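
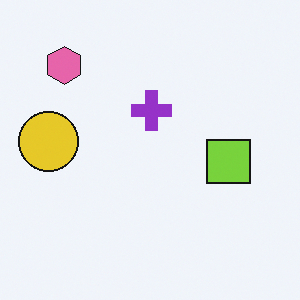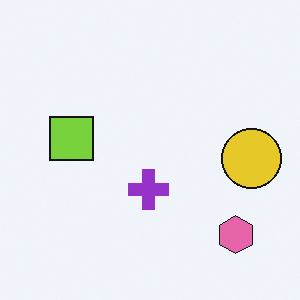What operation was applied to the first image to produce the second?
Rotated 180°.

The pink hexagon sits in the top-left of the first image and the bottom-right of the second — consistent with a whole-image 180° rotation.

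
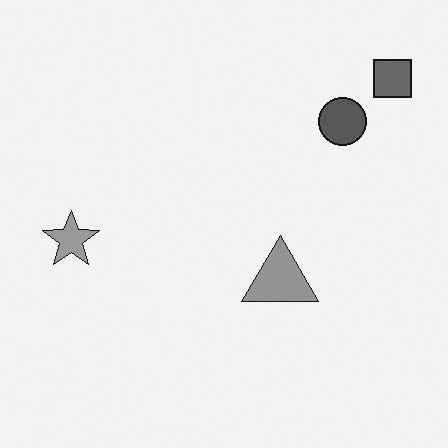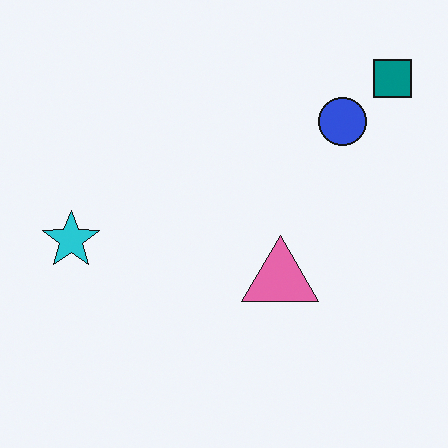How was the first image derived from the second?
It was converted to grayscale.

All color is removed — every shape is now a shade of grey.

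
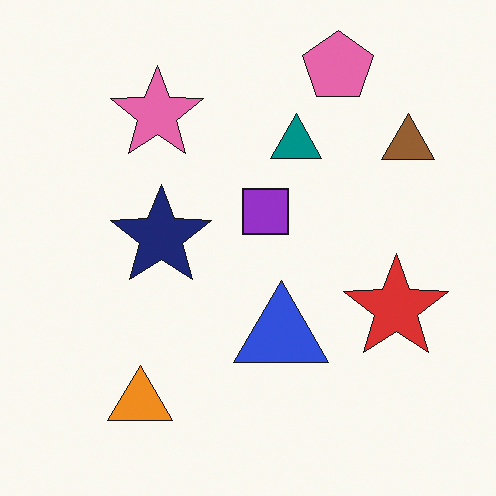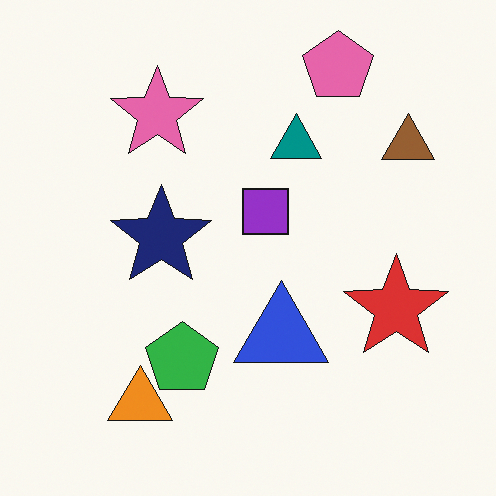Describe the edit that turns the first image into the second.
The second image is the first overlaid with an additional green pentagon.

A green pentagon appears in the second image that is absent from the first.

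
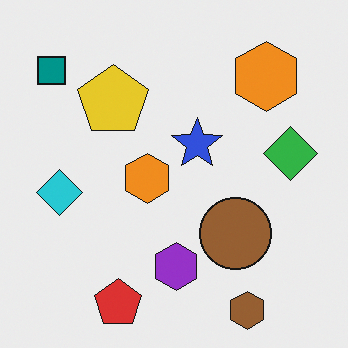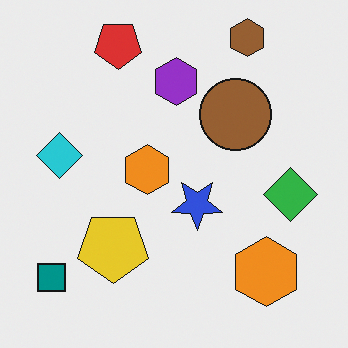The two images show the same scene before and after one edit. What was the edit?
Flipped vertically (top ↔ bottom).

The brown hexagon is in the bottom-right of the first image and the top-right of the second — shapes on opposite sides of the horizontal midline have swapped in a mirror flip.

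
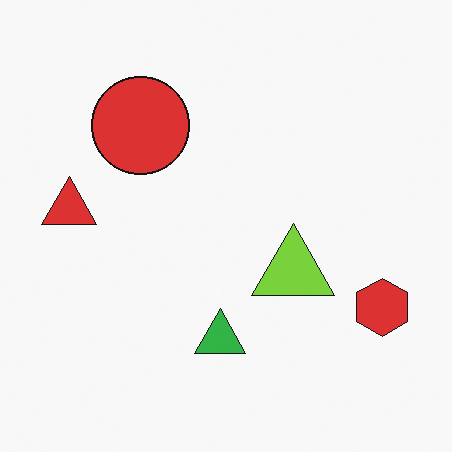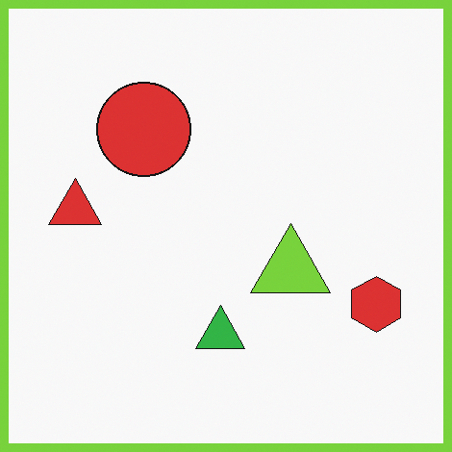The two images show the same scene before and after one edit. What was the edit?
Framed with a lime border.

A solid lime frame runs around the edge of the second image, with the content slightly shrunk inside it.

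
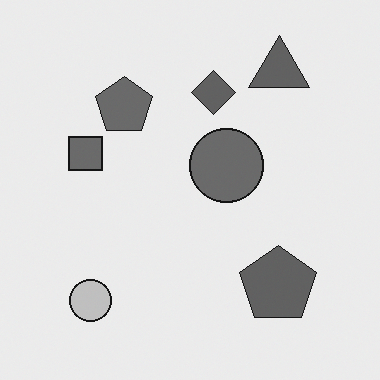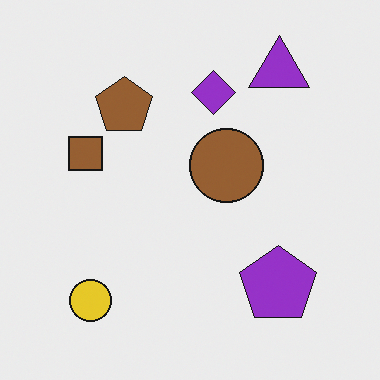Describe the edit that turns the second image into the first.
It was converted to grayscale.

All color is removed — every shape is now a shade of grey.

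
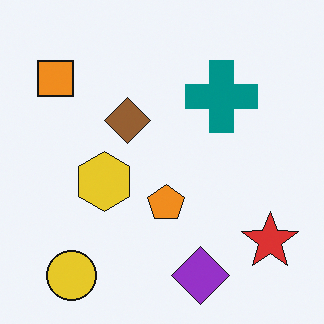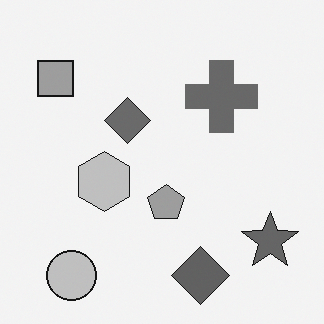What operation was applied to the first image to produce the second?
This is the original image converted to grayscale.

All color is removed — every shape is now a shade of grey.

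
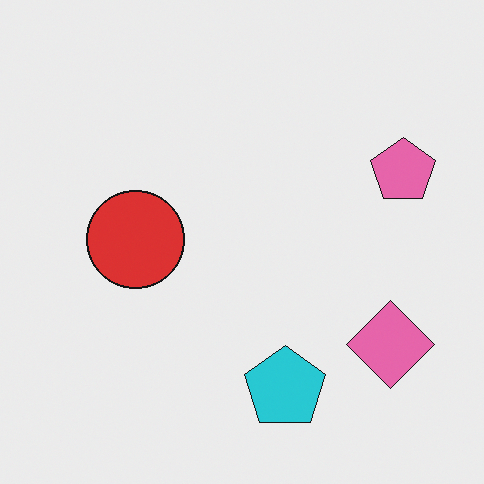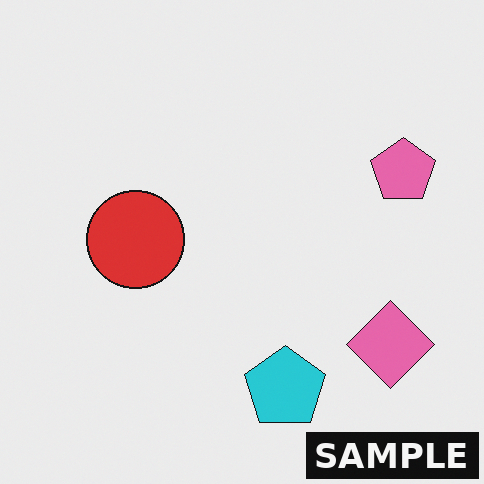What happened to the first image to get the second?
Watermarked with the text "SAMPLE" in the lower-right corner.

A dark label reading "SAMPLE" appears in the lower-right corner.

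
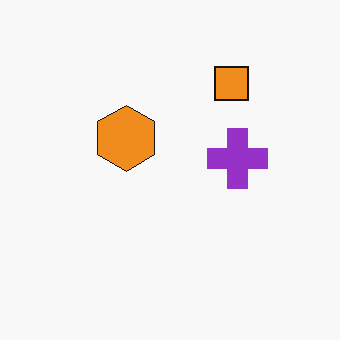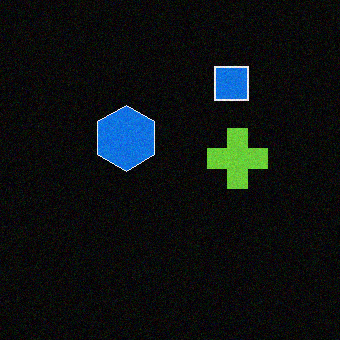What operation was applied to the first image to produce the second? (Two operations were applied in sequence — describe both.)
The second image is the first color-inverted (negative), then degraded with a light layer of grain.

The light background has become dark and every shape's color is its complement — a photographic negative. Random speckle covers the whole image, including the flat background.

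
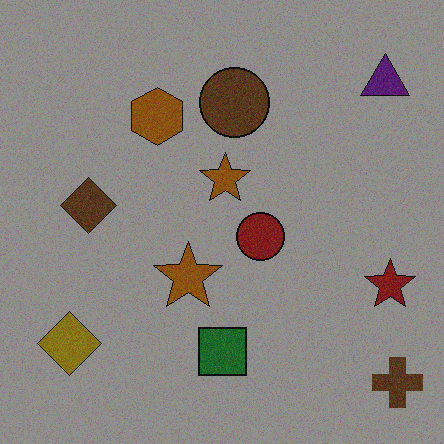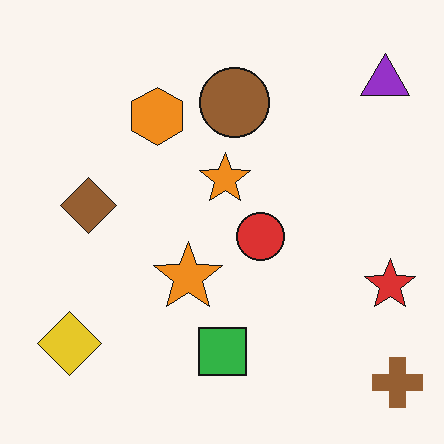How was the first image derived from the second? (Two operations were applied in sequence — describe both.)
The transformation is: degraded with moderate additive noise, then noticeably darkened.

Random speckle covers the whole image, including the flat background. Every pixel — background and shapes alike — is uniformly darkened.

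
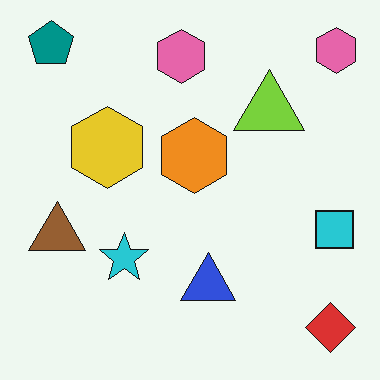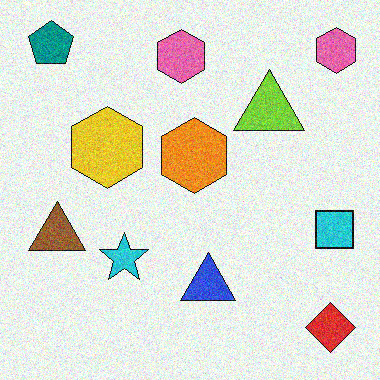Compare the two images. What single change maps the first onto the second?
The transformation is: degraded with visible gaussian noise.

Random speckle covers the whole image, including the flat background.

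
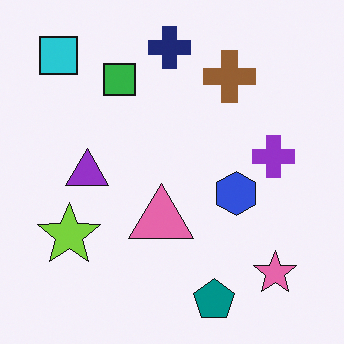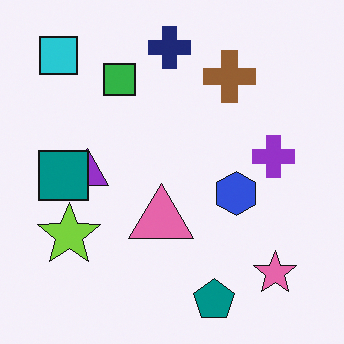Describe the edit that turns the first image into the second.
This is the original image overlaid with an additional teal square.

A teal square appears in the second image that is absent from the first.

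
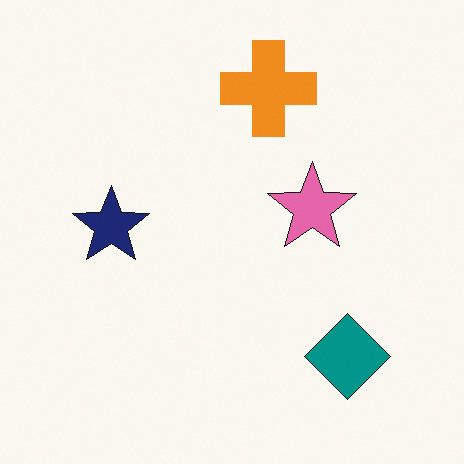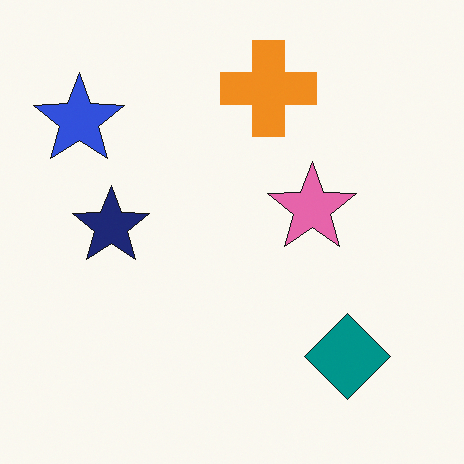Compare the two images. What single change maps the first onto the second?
It was overlaid with an additional blue star.

A blue star appears in the second image that is absent from the first.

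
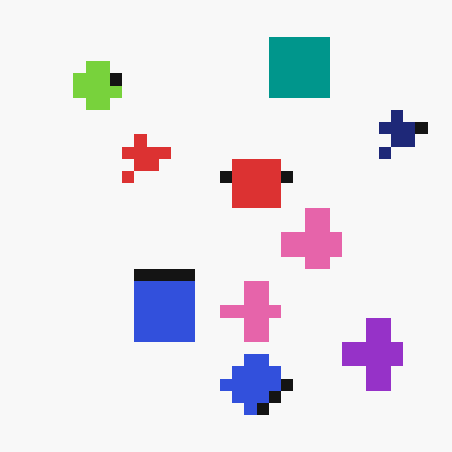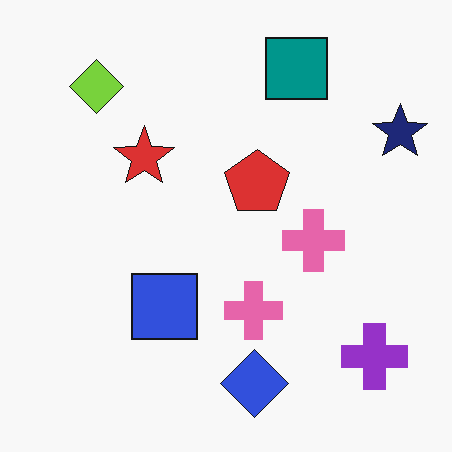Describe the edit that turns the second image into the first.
The image was heavily pixelated into large blocks.

Shapes are reduced to large square blocks; fine edges and outlines are lost — a downscale-then-upscale (mosaic) effect.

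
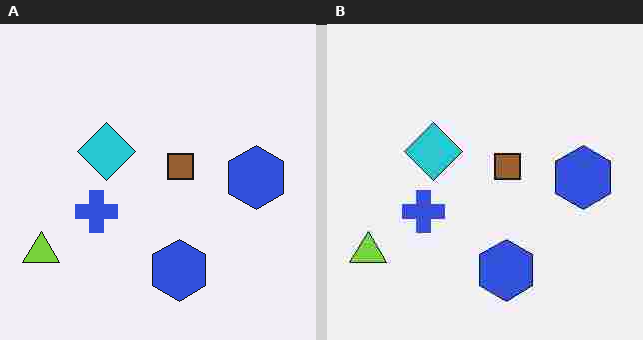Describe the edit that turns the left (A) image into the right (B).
The image was heavily JPEG-compressed with obvious blocking artifacts.

Blocky 8×8 compression artifacts appear around shape edges and the flat background shows ringing — characteristic JPEG degradation.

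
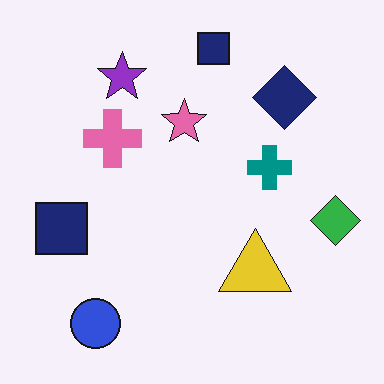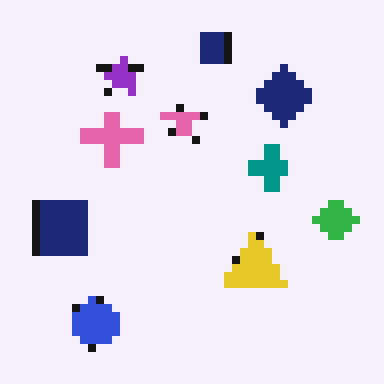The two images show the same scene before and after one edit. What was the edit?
This is the original image moderately pixelated.

Shapes are reduced to large square blocks; fine edges and outlines are lost — a downscale-then-upscale (mosaic) effect.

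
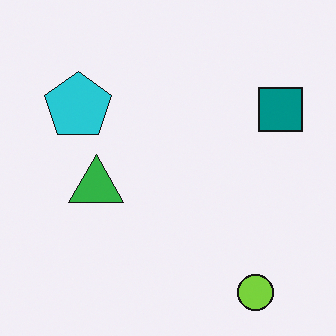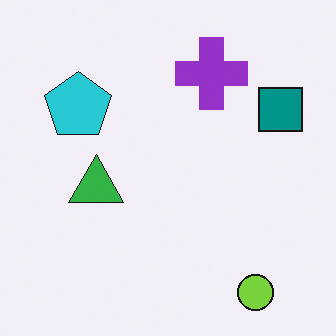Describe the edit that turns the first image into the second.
This is the original image overlaid with an additional purple cross.

A purple cross appears in the second image that is absent from the first.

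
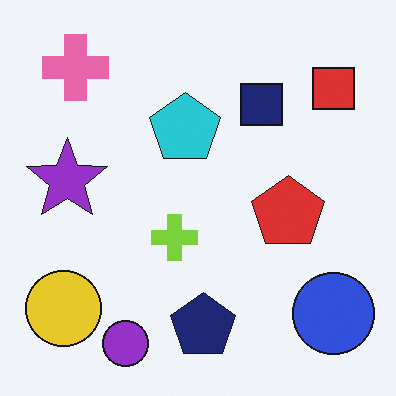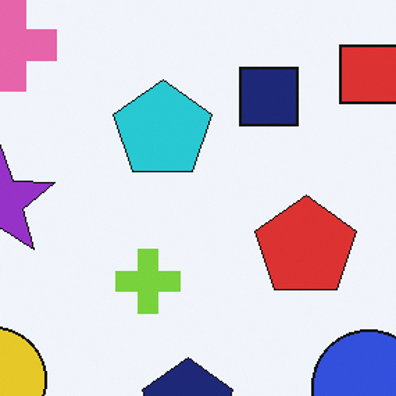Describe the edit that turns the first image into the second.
The image was cropped slightly and scaled back up.

The visible shapes are larger and the field of view is narrower; shapes near the original edges may be partly or wholly outside the frame — a crop-and-rescale.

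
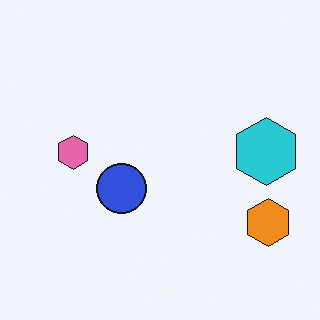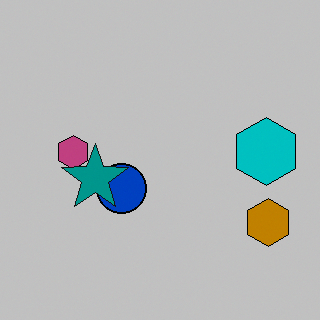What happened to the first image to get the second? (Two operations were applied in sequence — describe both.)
The image was heavily posterized to just a handful of flat colors, then overlaid with an additional teal star.

Each flat color has snapped to a coarser quantized level — most visibly, the near-white background has dropped to a flat grey. A teal star appears in the second image that is absent from the first.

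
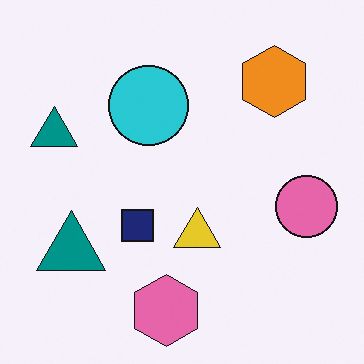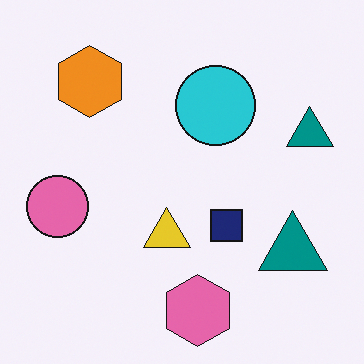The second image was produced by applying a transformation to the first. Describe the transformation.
Flipped horizontally (left ↔ right).

The pink circle is in the right of the first image and the left of the second — shapes on opposite sides of the vertical midline have swapped in a mirror flip.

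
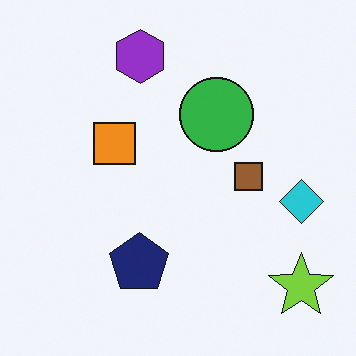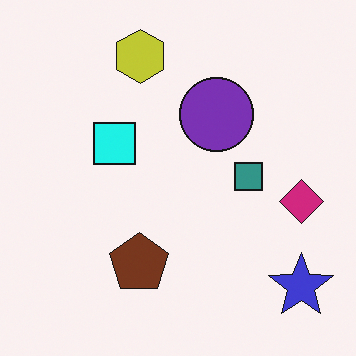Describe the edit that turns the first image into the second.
This is the original image hue-shifted noticeably.

Every shape's color has rotated by the same amount around the hue wheel — a uniform hue shift.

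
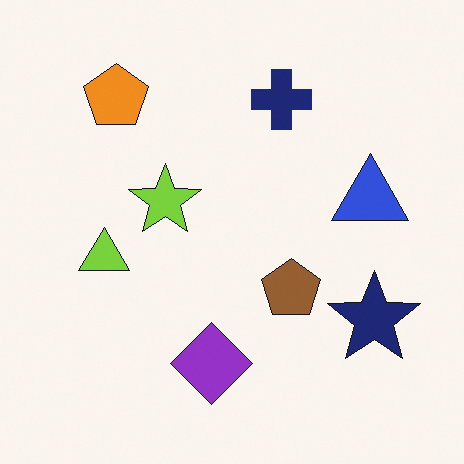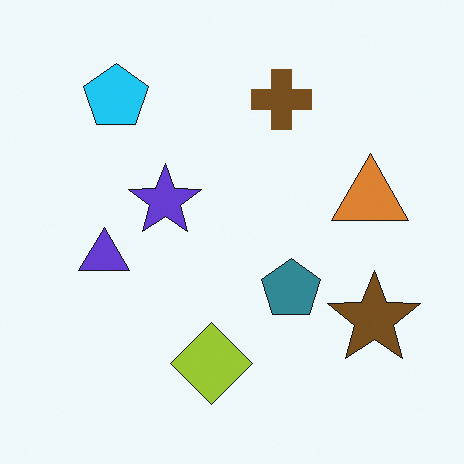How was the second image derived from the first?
The image was hue-shifted through roughly half the color wheel.

Every shape's color has rotated by the same amount around the hue wheel — a uniform hue shift.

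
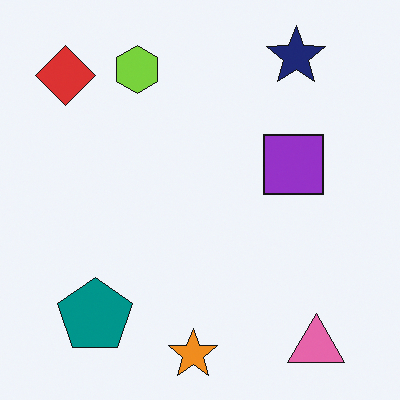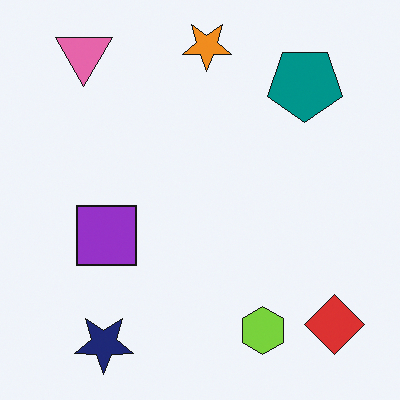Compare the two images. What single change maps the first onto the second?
It was rotated 180°.

The pink triangle sits in the bottom-right of the first image and the top-left of the second — consistent with a whole-image 180° rotation.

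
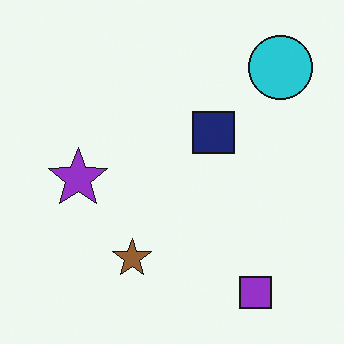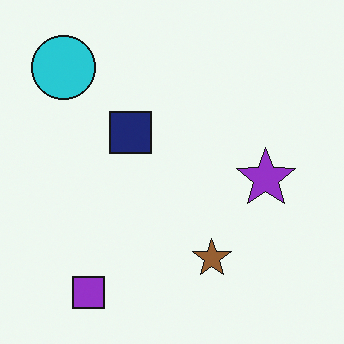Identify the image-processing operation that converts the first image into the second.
Flipped horizontally (left ↔ right).

The cyan circle is in the top-right of the first image and the top-left of the second — shapes on opposite sides of the vertical midline have swapped in a mirror flip.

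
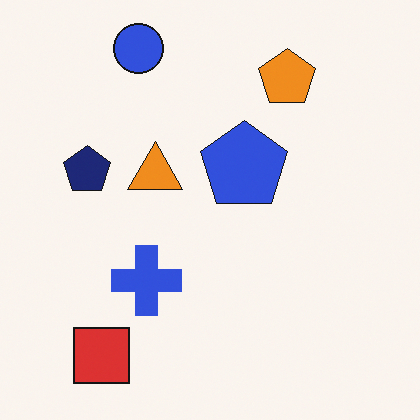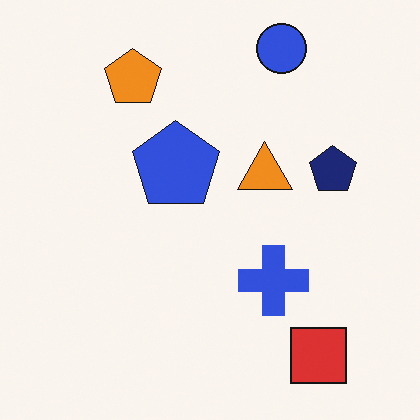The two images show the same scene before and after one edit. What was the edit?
This is the original image flipped horizontally (left ↔ right).

The navy pentagon is in the left of the first image and the right of the second — shapes on opposite sides of the vertical midline have swapped in a mirror flip.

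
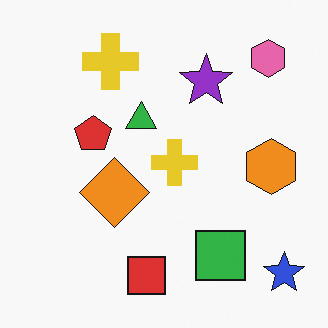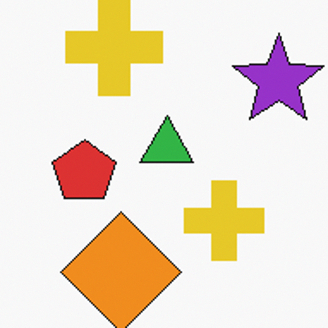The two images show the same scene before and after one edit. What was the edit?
Cropped tightly and scaled back up.

The visible shapes are larger and the field of view is narrower; shapes near the original edges may be partly or wholly outside the frame — a crop-and-rescale.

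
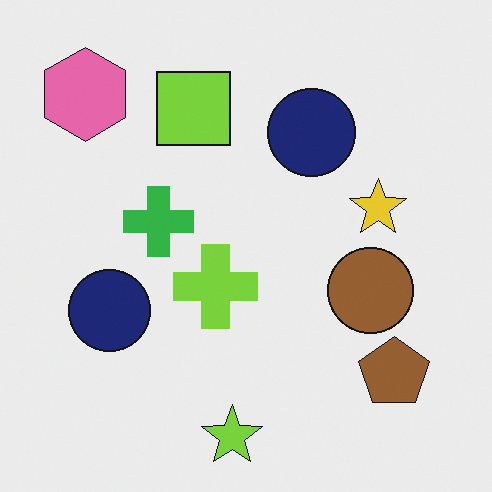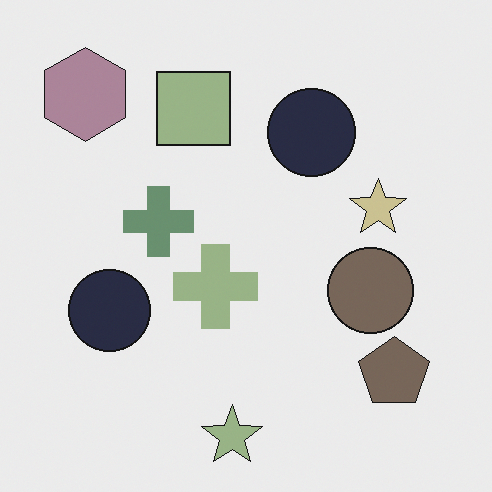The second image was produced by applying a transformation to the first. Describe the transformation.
It was made much more muted (saturation change).

All colors are more muted and greyish — a global saturation change.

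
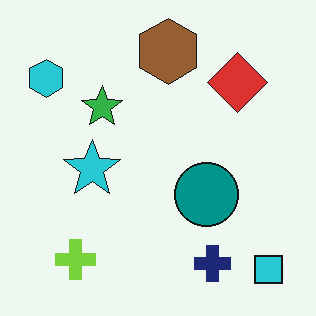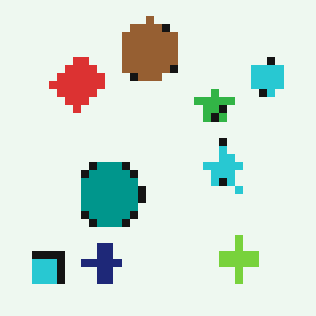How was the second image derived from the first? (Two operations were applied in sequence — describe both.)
The second image is the first flipped horizontally (left ↔ right), then moderately pixelated.

The cyan hexagon is in the top-left of the first image and the top-right of the second — shapes on opposite sides of the vertical midline have swapped in a mirror flip. Shapes are reduced to large square blocks; fine edges and outlines are lost — a downscale-then-upscale (mosaic) effect.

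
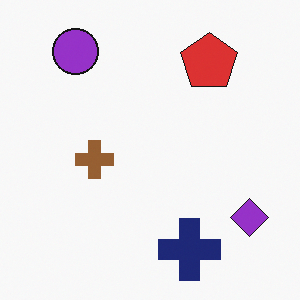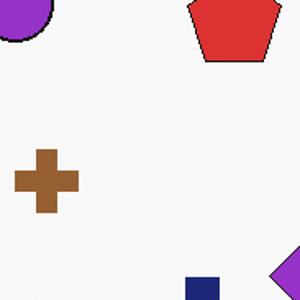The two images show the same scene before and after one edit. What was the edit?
The transformation is: cropped to a noticeably smaller region and rescaled.

The visible shapes are larger and the field of view is narrower; shapes near the original edges may be partly or wholly outside the frame — a crop-and-rescale.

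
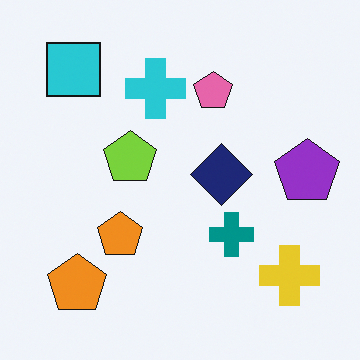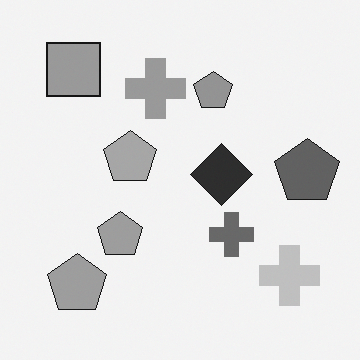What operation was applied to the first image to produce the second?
The transformation is: converted to grayscale.

All color is removed — every shape is now a shade of grey.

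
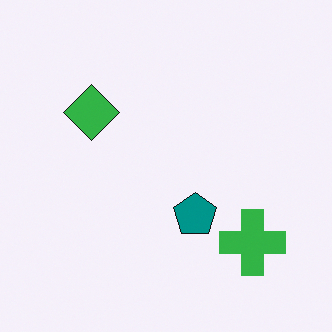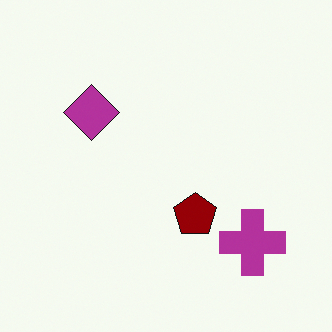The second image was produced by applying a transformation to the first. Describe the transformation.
This is the original image hue-shifted by a large amount.

Every shape's color has rotated by the same amount around the hue wheel — a uniform hue shift.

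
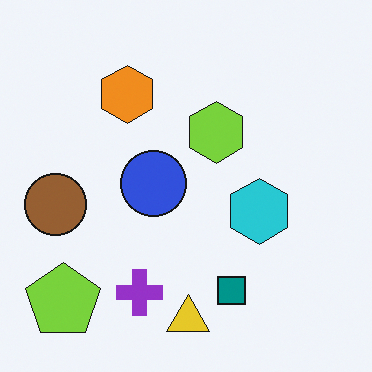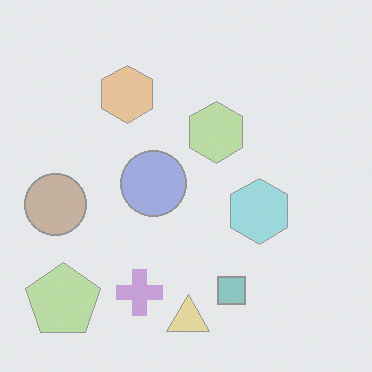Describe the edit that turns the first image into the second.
Given much lower contrast.

Tones are pushed toward mid-grey across the whole image — a global contrast change.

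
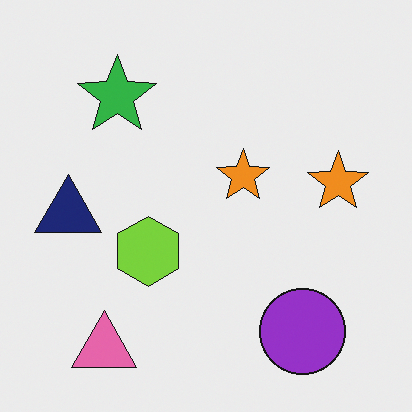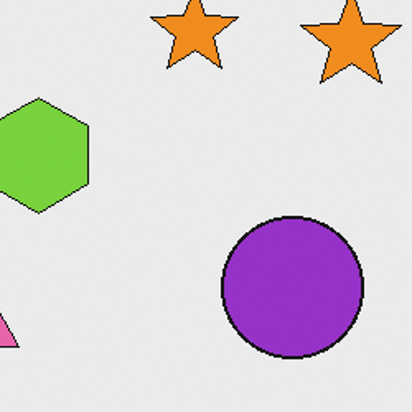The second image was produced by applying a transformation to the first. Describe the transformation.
Cropped to a noticeably smaller region and rescaled.

The visible shapes are larger and the field of view is narrower; shapes near the original edges may be partly or wholly outside the frame — a crop-and-rescale.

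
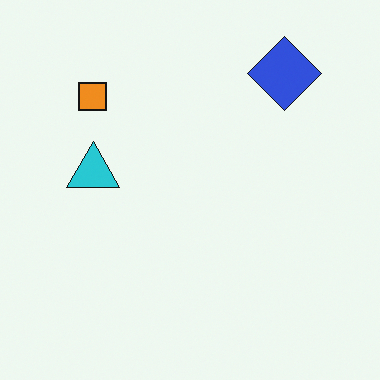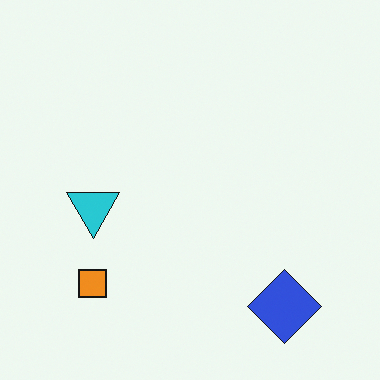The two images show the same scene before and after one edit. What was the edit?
The image was flipped vertically (top ↔ bottom).

The blue diamond is in the top-right of the first image and the bottom-right of the second — shapes on opposite sides of the horizontal midline have swapped in a mirror flip.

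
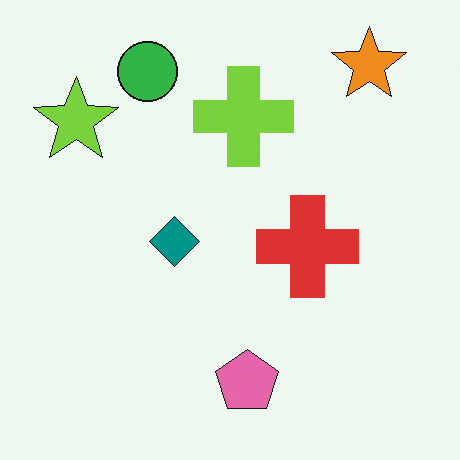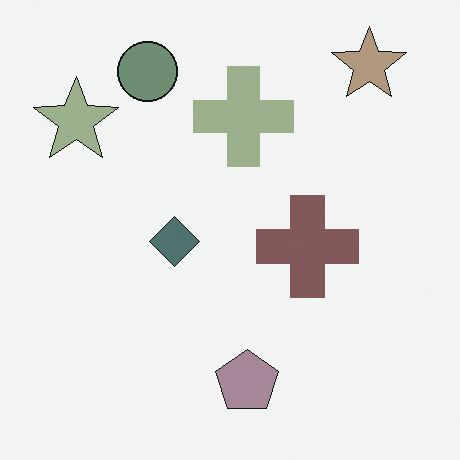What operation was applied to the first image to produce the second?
The image was made much more muted (saturation change).

All colors are more muted and greyish — a global saturation change.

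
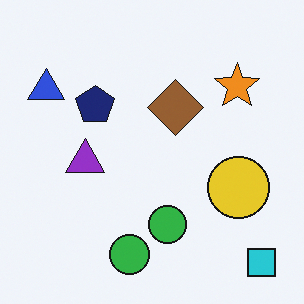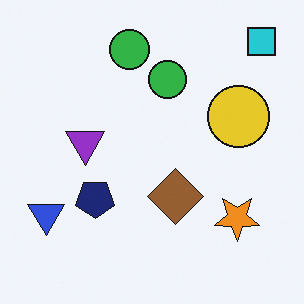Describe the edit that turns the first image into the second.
The second image is the first flipped vertically (top ↔ bottom).

The cyan square is in the bottom-right of the first image and the top-right of the second — shapes on opposite sides of the horizontal midline have swapped in a mirror flip.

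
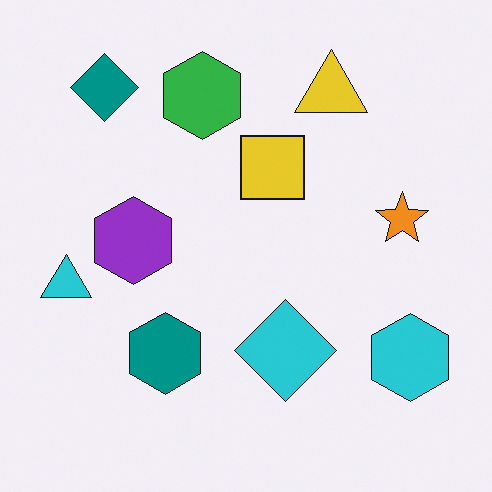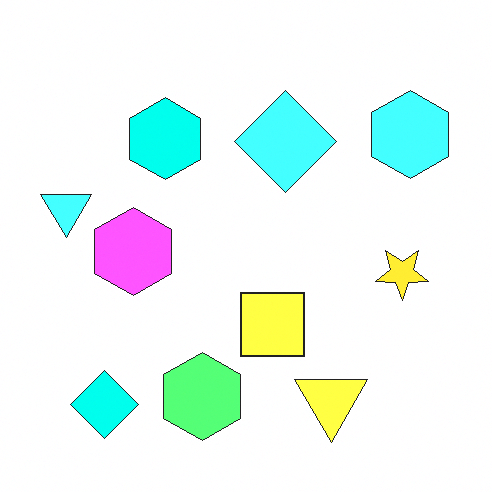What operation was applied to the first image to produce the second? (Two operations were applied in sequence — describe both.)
It was flipped vertically (top ↔ bottom), then substantially brightened.

The teal diamond is in the top-left of the first image and the bottom-left of the second — shapes on opposite sides of the horizontal midline have swapped in a mirror flip. Every pixel — background and shapes alike — is uniformly brightened.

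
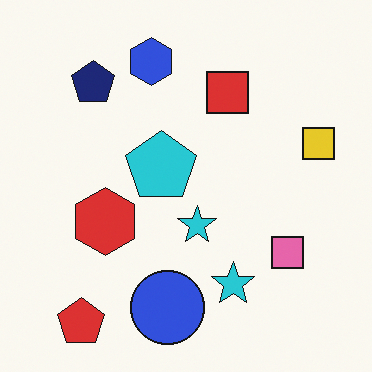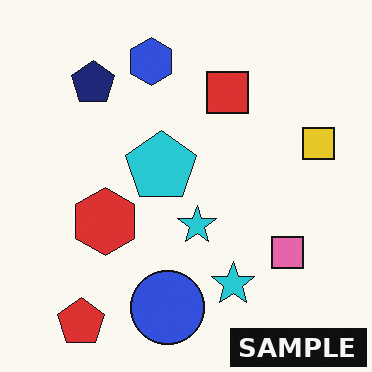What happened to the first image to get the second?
The second image is the first watermarked with the text "SAMPLE" in the lower-right corner.

A dark label reading "SAMPLE" appears in the lower-right corner.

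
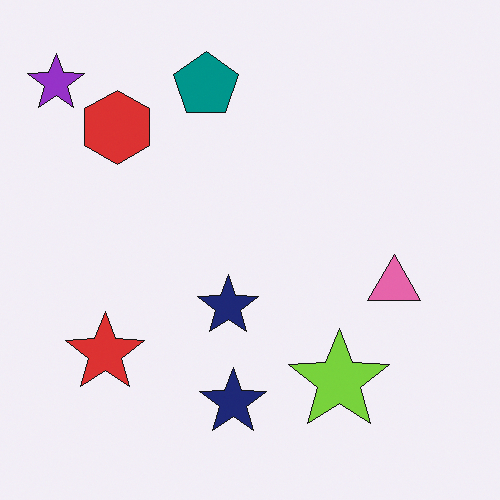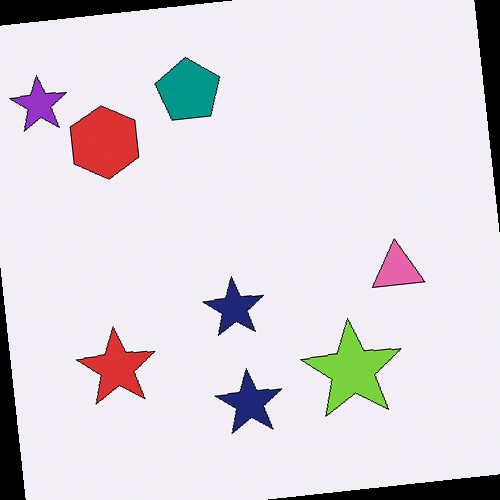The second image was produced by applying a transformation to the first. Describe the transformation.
This is the original image rotated counter-clockwise by a small amount.

Every shape is tilted by the same angle and the image corners show triangular fill wedges — a whole-image rotation by a non-right angle.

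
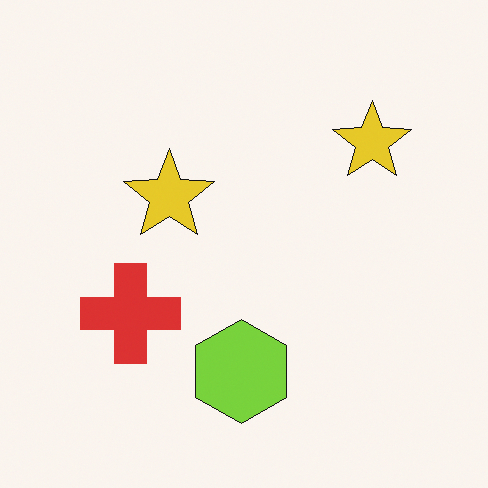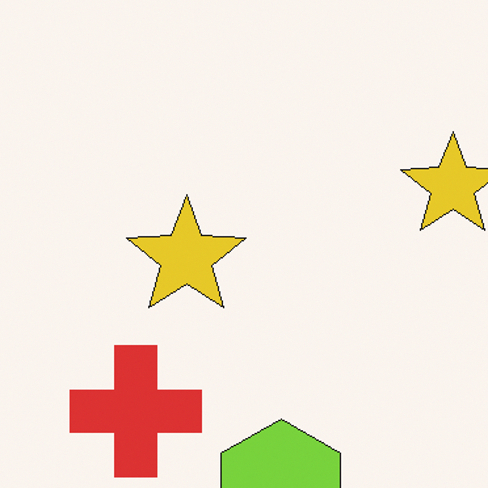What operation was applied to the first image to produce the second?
The transformation is: cropped to a modestly smaller region and rescaled.

The visible shapes are larger and the field of view is narrower; shapes near the original edges may be partly or wholly outside the frame — a crop-and-rescale.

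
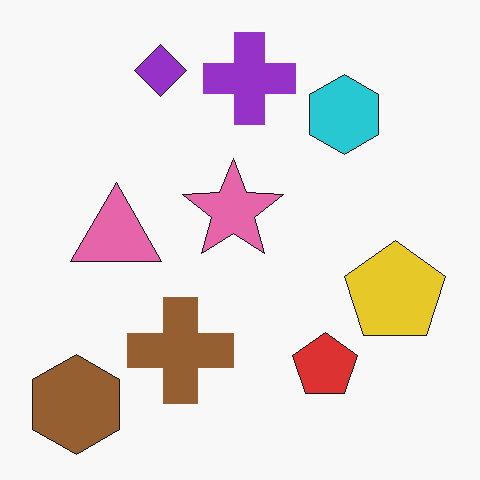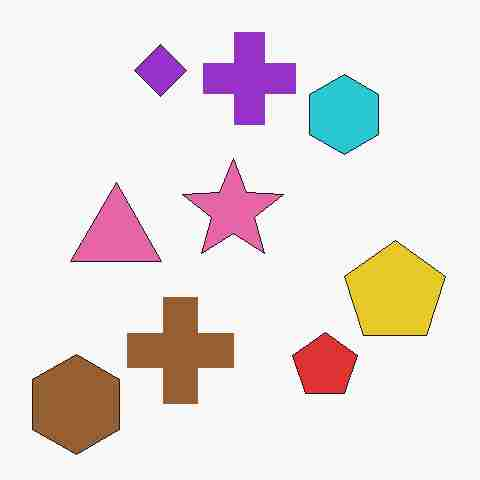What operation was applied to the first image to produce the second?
Heavily JPEG-compressed with obvious blocking artifacts.

Blocky 8×8 compression artifacts appear around shape edges and the flat background shows ringing — characteristic JPEG degradation.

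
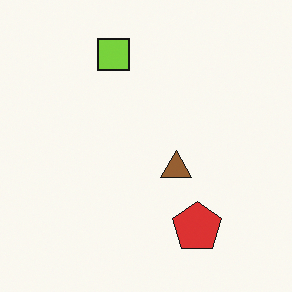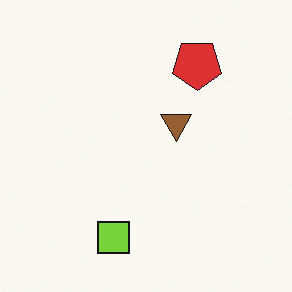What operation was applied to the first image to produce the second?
It was flipped vertically (top ↔ bottom).

The lime square is in the top of the first image and the bottom of the second — shapes on opposite sides of the horizontal midline have swapped in a mirror flip.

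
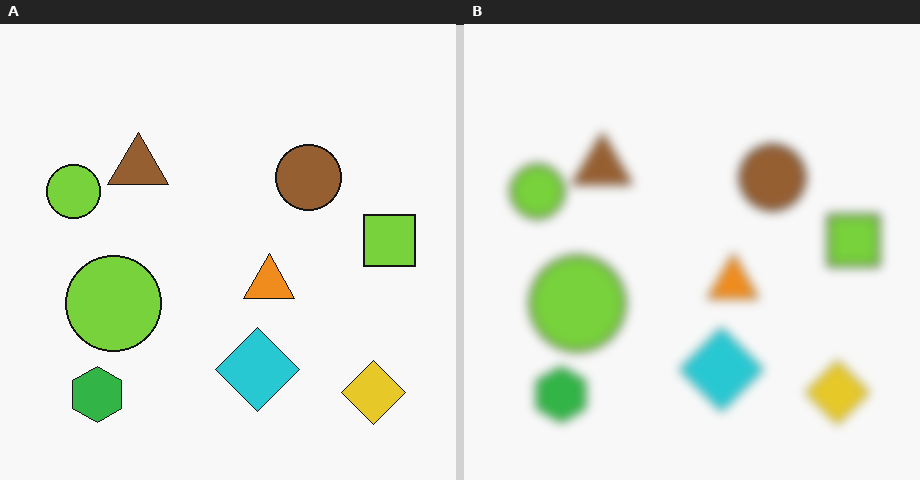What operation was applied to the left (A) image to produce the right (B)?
The image was heavily blurred.

Shape edges and outlines are uniformly softened across the whole image.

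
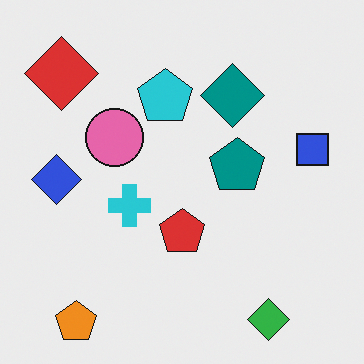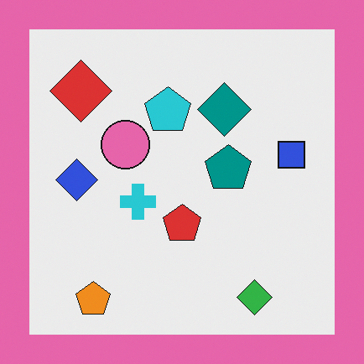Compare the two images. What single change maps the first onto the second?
This is the original image framed with a pink border.

A solid pink frame runs around the edge of the second image, with the content slightly shrunk inside it.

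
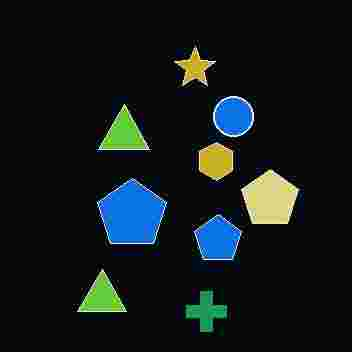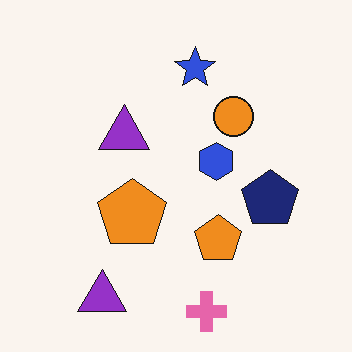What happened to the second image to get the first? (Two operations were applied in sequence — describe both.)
The transformation is: color-inverted (negative), then degraded with heavy JPEG compression.

The light background has become dark and every shape's color is its complement — a photographic negative. Blocky 8×8 compression artifacts appear around shape edges and the flat background shows ringing — characteristic JPEG degradation.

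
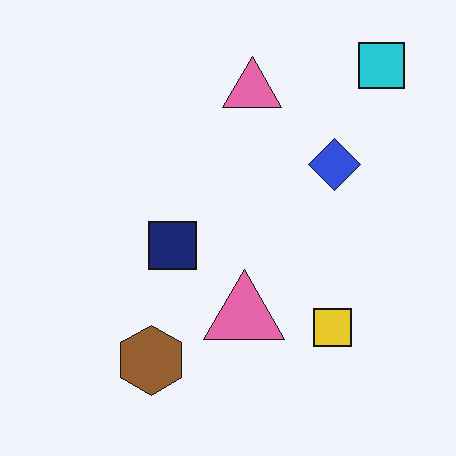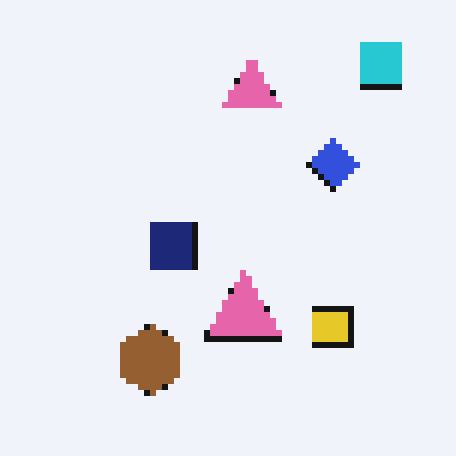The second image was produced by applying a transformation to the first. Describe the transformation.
It was moderately pixelated.

Shapes are reduced to large square blocks; fine edges and outlines are lost — a downscale-then-upscale (mosaic) effect.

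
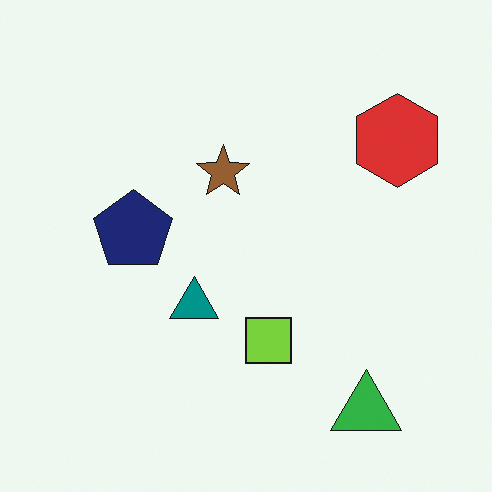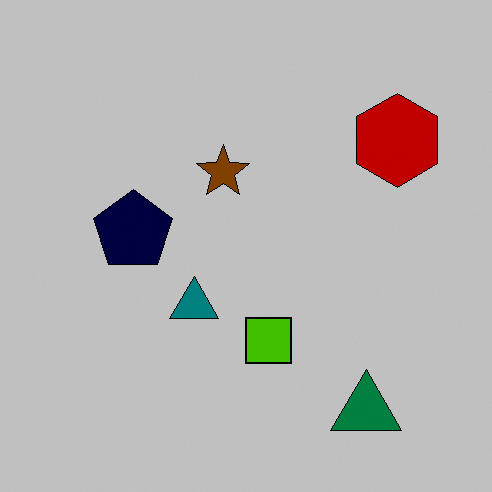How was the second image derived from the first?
This is the original image aggressively posterized.

Each flat color has snapped to a coarser quantized level — most visibly, the near-white background has dropped to a flat grey.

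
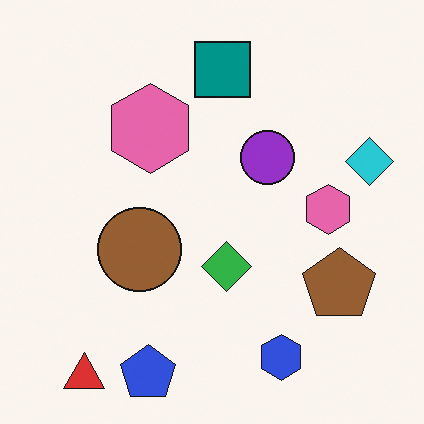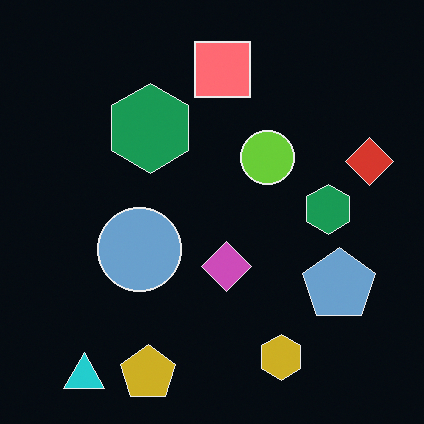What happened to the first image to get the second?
Color-inverted (negative).

The light background has become dark and every shape's color is its complement — a photographic negative.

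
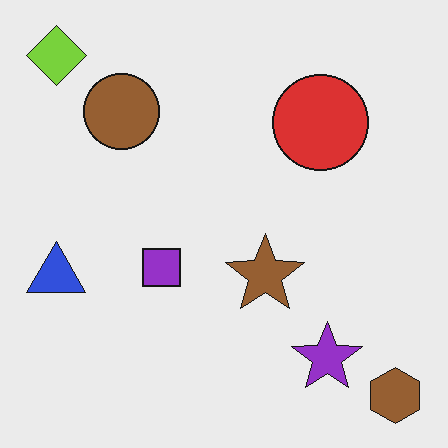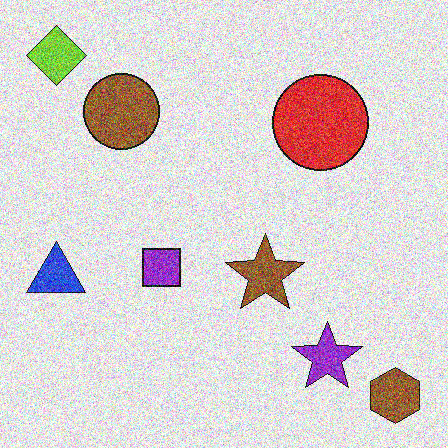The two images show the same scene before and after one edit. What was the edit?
The second image is the first degraded with heavy additive noise.

Random speckle covers the whole image, including the flat background.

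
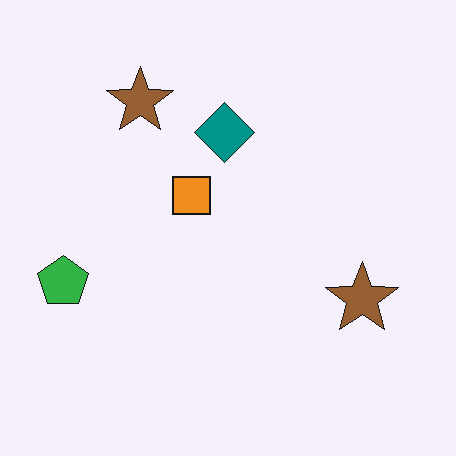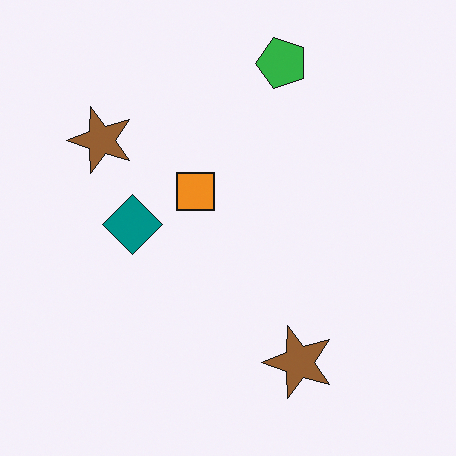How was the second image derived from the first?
The transformation is: transposed (reflected across the top-left ↔ bottom-right diagonal).

Shapes have swapped their row and column positions — what was in the top-right is now in the bottom-left — a diagonal reflection.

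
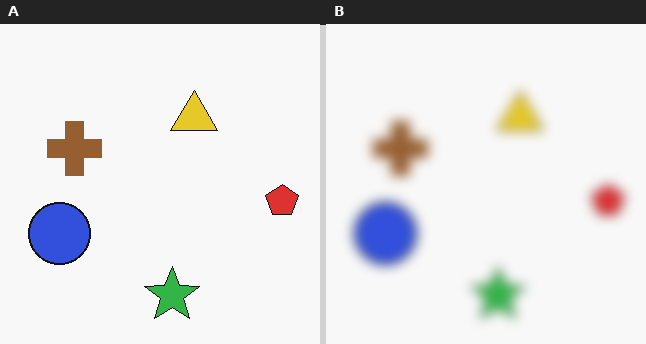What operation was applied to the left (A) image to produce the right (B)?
The transformation is: strongly gaussian-blurred.

Shape edges and outlines are uniformly softened across the whole image.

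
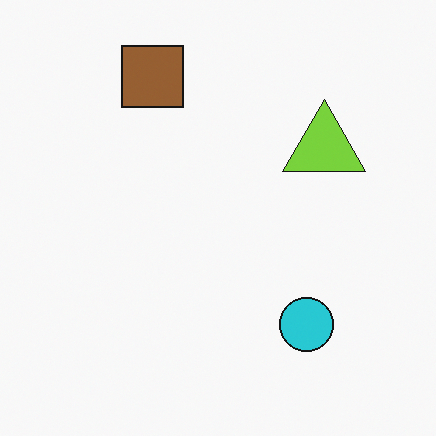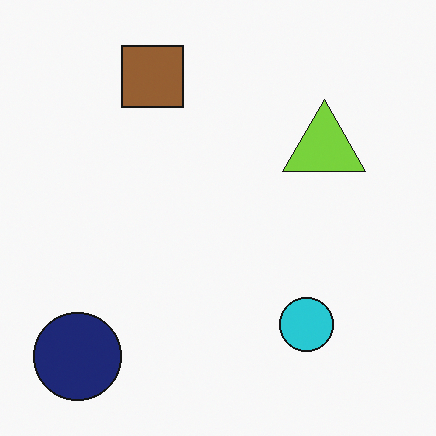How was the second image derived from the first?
This is the original image overlaid with an additional navy circle.

A navy circle appears in the second image that is absent from the first.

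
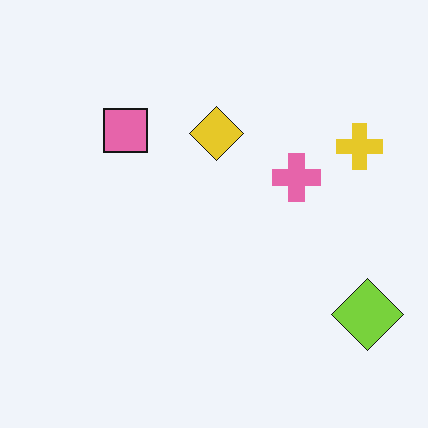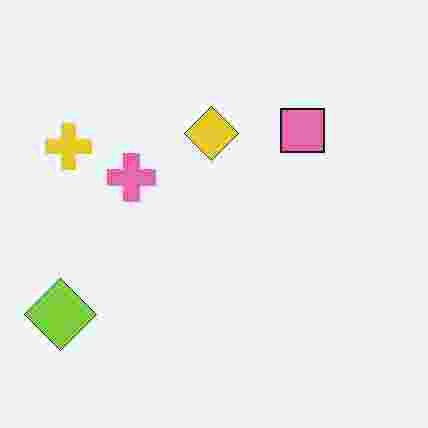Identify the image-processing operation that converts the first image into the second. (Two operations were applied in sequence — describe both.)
The transformation is: flipped horizontally (left ↔ right), then degraded with heavy JPEG compression.

The lime diamond is in the bottom-right of the first image and the bottom-left of the second — shapes on opposite sides of the vertical midline have swapped in a mirror flip. Blocky 8×8 compression artifacts appear around shape edges and the flat background shows ringing — characteristic JPEG degradation.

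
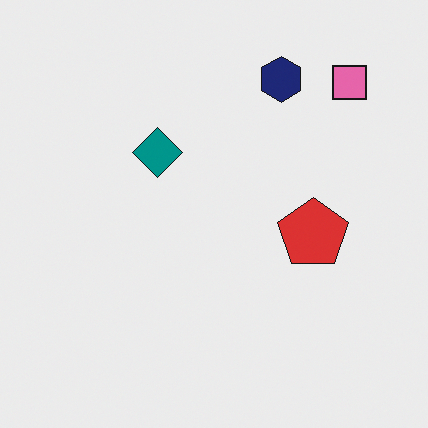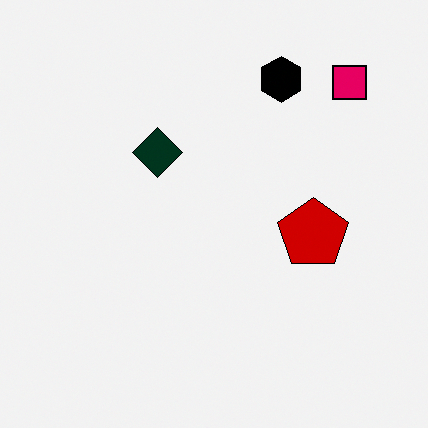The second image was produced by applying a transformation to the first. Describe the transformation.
The transformation is: boosted in contrast.

Tones are pushed away from mid-grey across the whole image — a global contrast change.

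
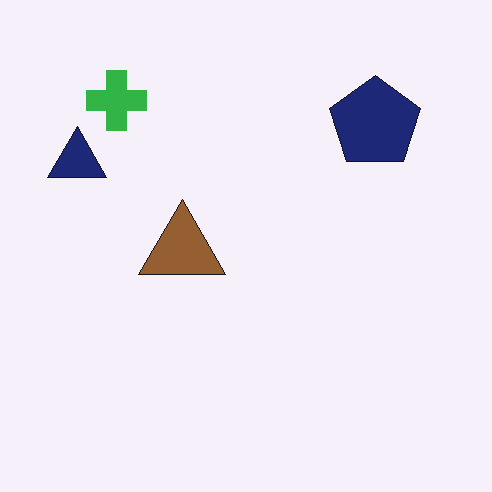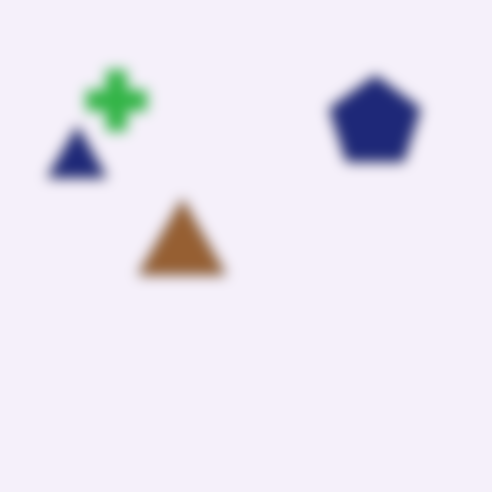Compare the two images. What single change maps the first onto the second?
It was strongly gaussian-blurred.

Shape edges and outlines are uniformly softened across the whole image.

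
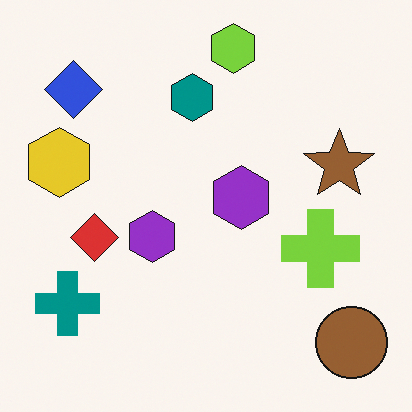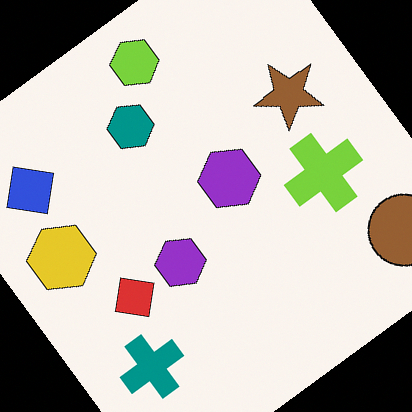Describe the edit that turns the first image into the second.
The transformation is: rotated counter-clockwise by a large amount — several tens of degrees.

Every shape is tilted by the same angle and the image corners show triangular fill wedges — a whole-image rotation by a non-right angle.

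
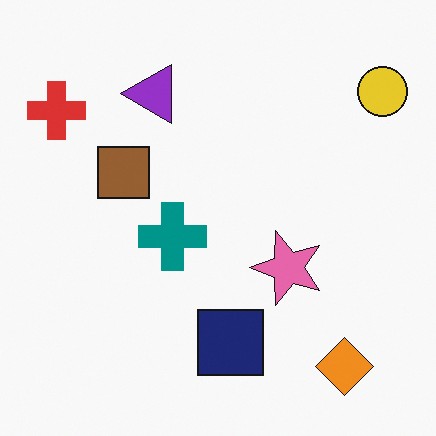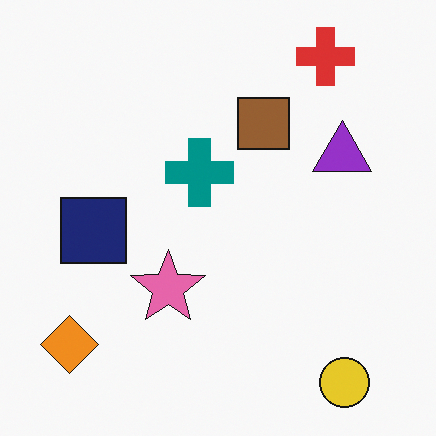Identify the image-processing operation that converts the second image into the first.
This is the original image rotated 90° counter-clockwise.

The yellow circle sits in the bottom-right of the second image and the top-right of the first — consistent with a whole-image 90° counter-clockwise rotation.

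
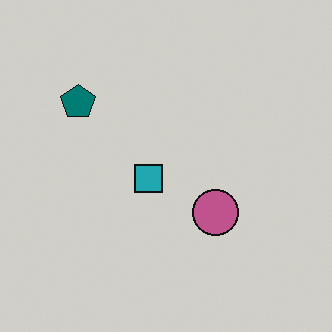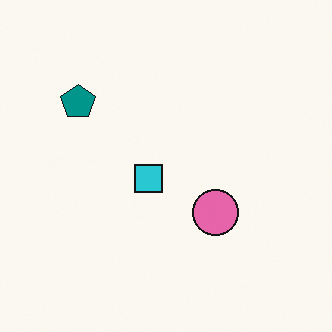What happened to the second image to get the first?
The transformation is: slightly darkened.

Every pixel — background and shapes alike — is uniformly darkened.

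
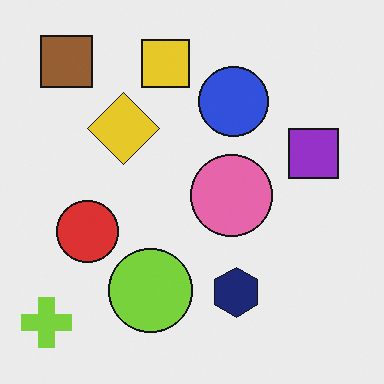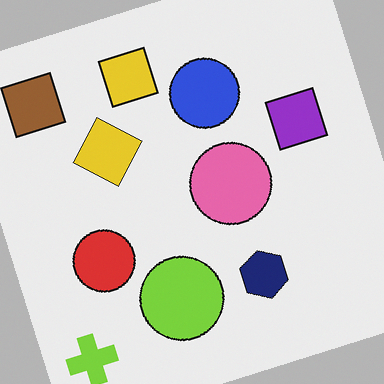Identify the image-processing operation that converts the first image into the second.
This is the original image rotated counter-clockwise by a moderate amount.

Every shape is tilted by the same angle and the image corners show triangular fill wedges — a whole-image rotation by a non-right angle.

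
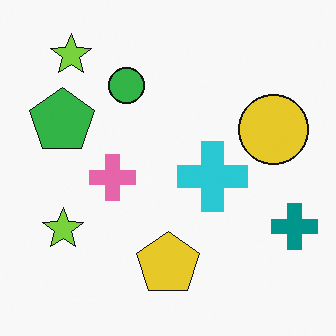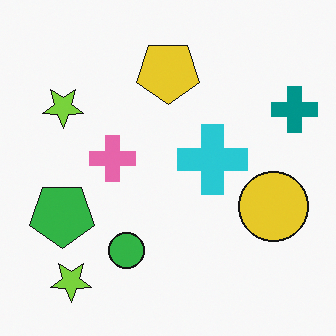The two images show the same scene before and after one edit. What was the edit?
Flipped vertically (top ↔ bottom).

The yellow pentagon is in the bottom of the first image and the top of the second — shapes on opposite sides of the horizontal midline have swapped in a mirror flip.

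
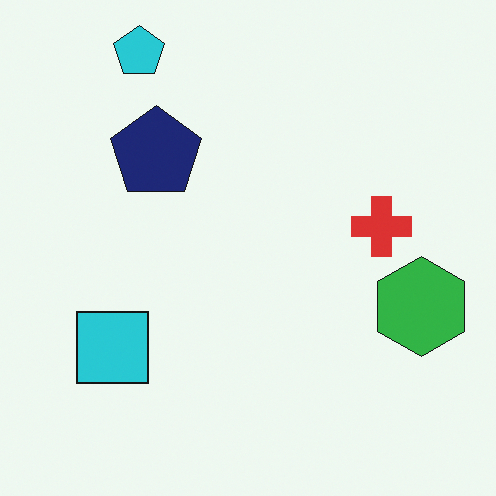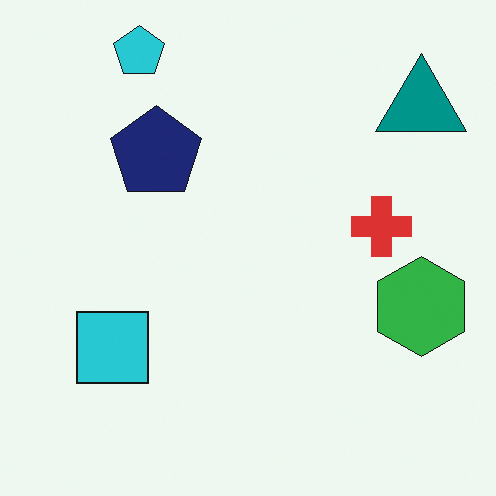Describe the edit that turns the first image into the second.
Overlaid with an additional teal triangle.

A teal triangle appears in the second image that is absent from the first.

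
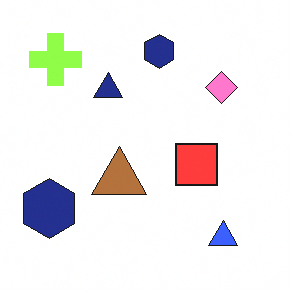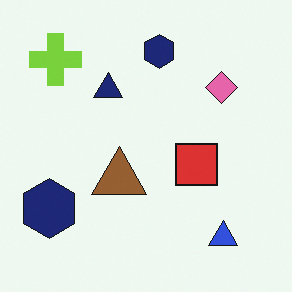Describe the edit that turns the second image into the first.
The image was slightly brightened.

Every pixel — background and shapes alike — is uniformly brightened.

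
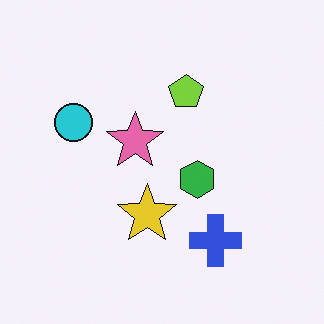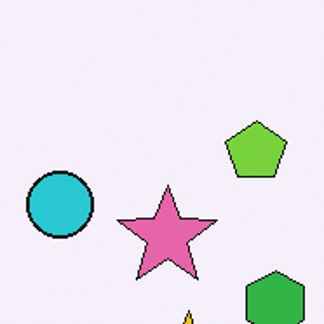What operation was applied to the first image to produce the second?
The image was cropped tightly and scaled back up.

The visible shapes are larger and the field of view is narrower; shapes near the original edges may be partly or wholly outside the frame — a crop-and-rescale.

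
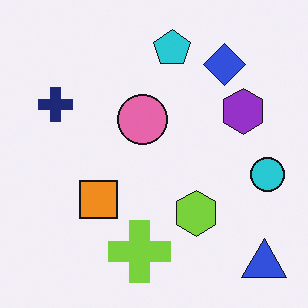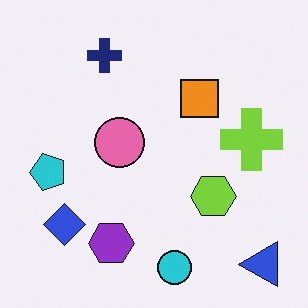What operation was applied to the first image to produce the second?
The second image is the first transposed (reflected across the top-left ↔ bottom-right diagonal).

Shapes have swapped their row and column positions — what was in the top-right is now in the bottom-left — a diagonal reflection.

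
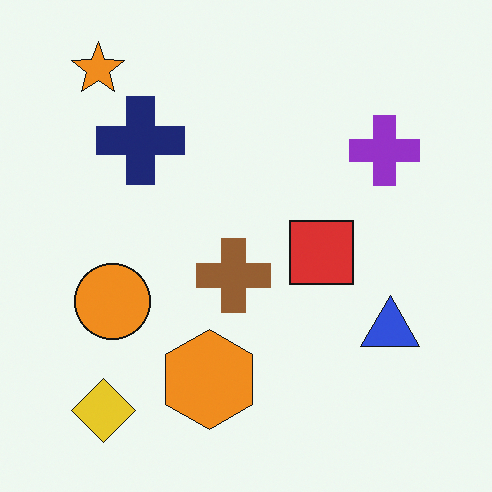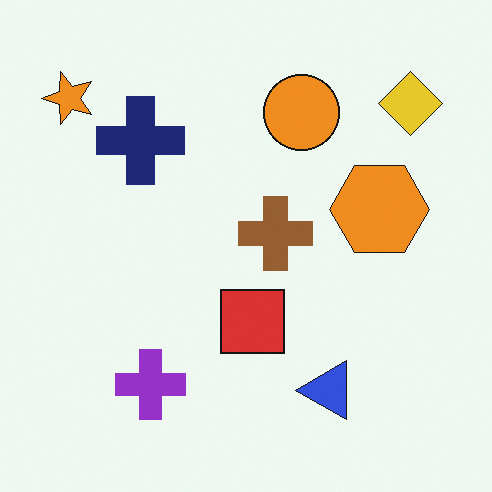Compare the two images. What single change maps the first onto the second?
Transposed (reflected across the top-left ↔ bottom-right diagonal).

Shapes have swapped their row and column positions — what was in the top-right is now in the bottom-left — a diagonal reflection.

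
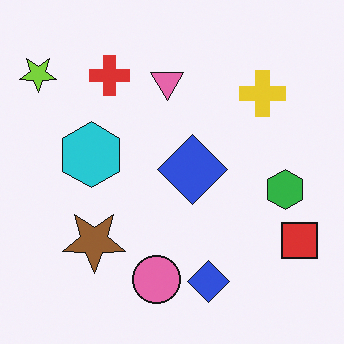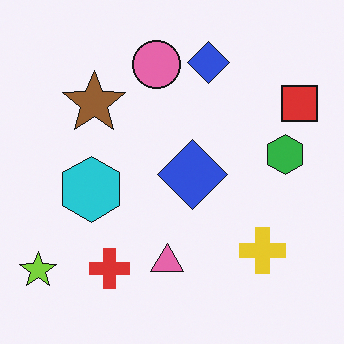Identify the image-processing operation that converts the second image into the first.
It was flipped vertically (top ↔ bottom).

The pink circle is in the top of the second image and the bottom of the first — shapes on opposite sides of the horizontal midline have swapped in a mirror flip.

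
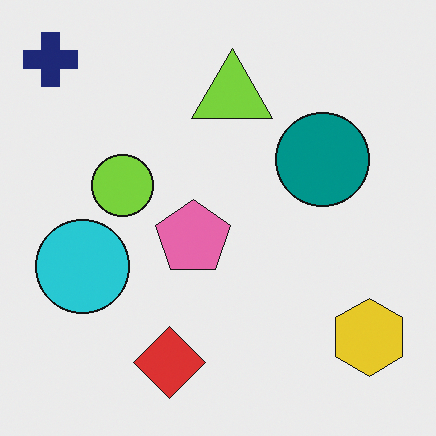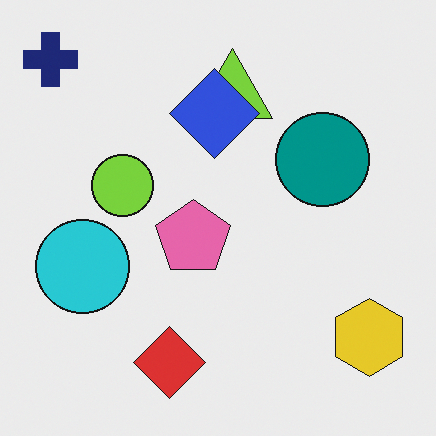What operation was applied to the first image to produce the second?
It was overlaid with an additional blue diamond.

A blue diamond appears in the second image that is absent from the first.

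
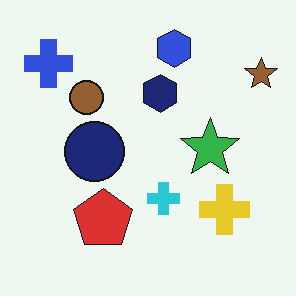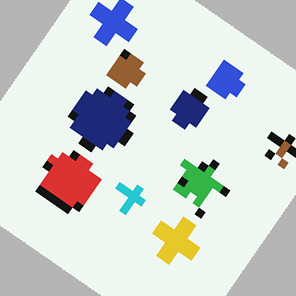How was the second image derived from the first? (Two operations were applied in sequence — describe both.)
The image was pixelated into visible square blocks, then rotated clockwise by a large amount — several tens of degrees.

Shapes are reduced to large square blocks; fine edges and outlines are lost — a downscale-then-upscale (mosaic) effect. Every shape is tilted by the same angle and the image corners show triangular fill wedges — a whole-image rotation by a non-right angle.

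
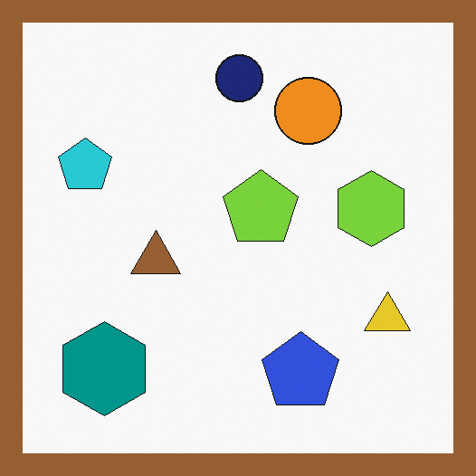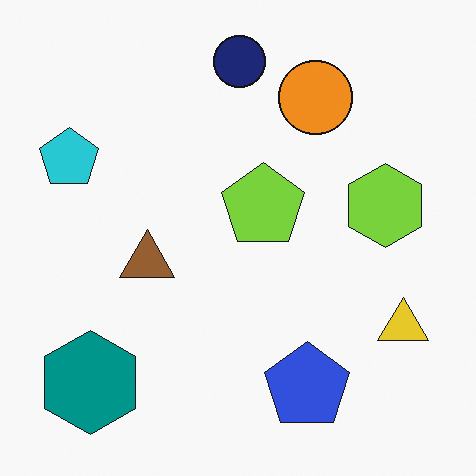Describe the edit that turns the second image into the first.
It was framed with a brown border.

A solid brown frame runs around the edge of the first image, with the content slightly shrunk inside it.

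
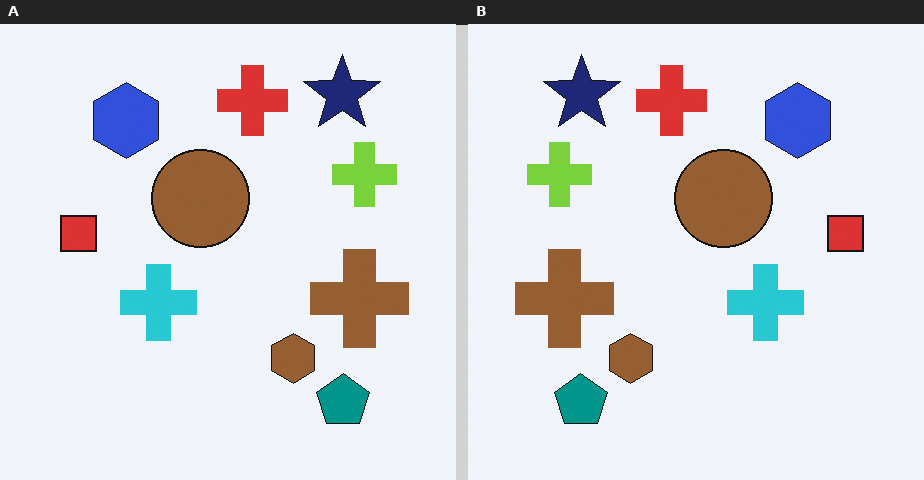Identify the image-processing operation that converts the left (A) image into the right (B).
The transformation is: flipped horizontally (left ↔ right).

The red square is in the left of the left (A) image and the right of the right (B) — shapes on opposite sides of the vertical midline have swapped in a mirror flip.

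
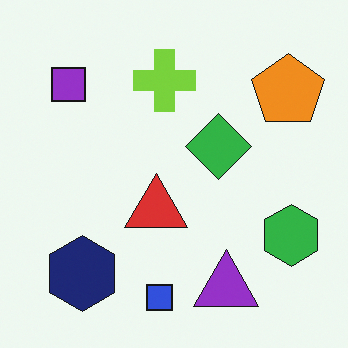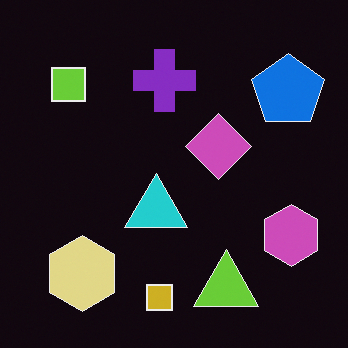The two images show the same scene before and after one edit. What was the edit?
It was color-inverted (negative).

The light background has become dark and every shape's color is its complement — a photographic negative.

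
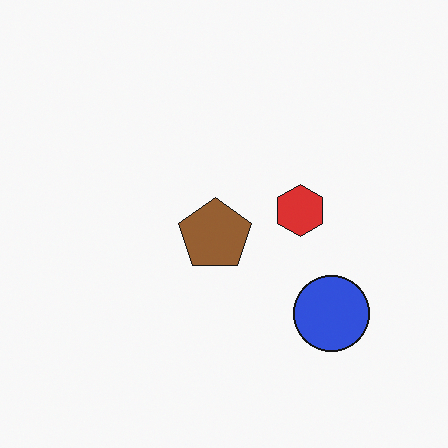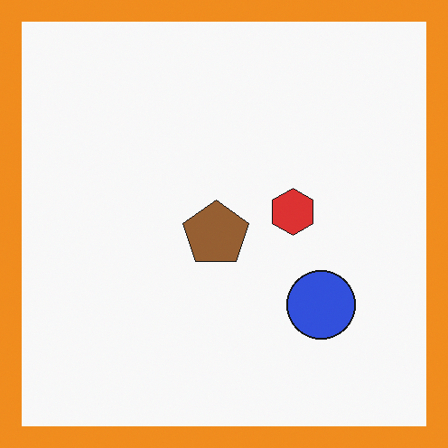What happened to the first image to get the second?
Framed with a orange border.

A solid orange frame runs around the edge of the second image, with the content slightly shrunk inside it.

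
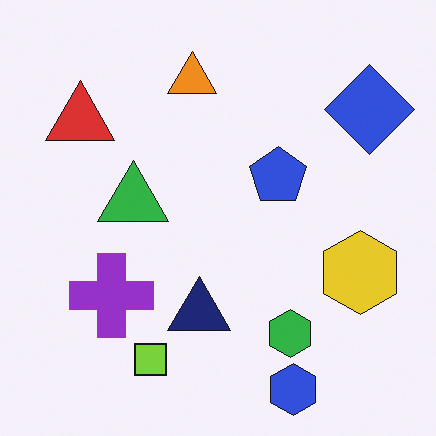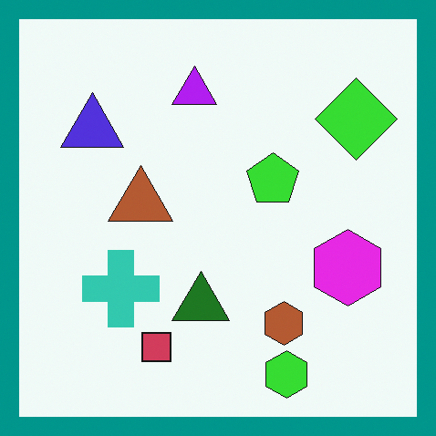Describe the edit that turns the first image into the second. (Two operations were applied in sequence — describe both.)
It was hue-shifted through roughly half the color wheel, then framed with a teal border.

Every shape's color has rotated by the same amount around the hue wheel — a uniform hue shift. A solid teal frame runs around the edge of the second image, with the content slightly shrunk inside it.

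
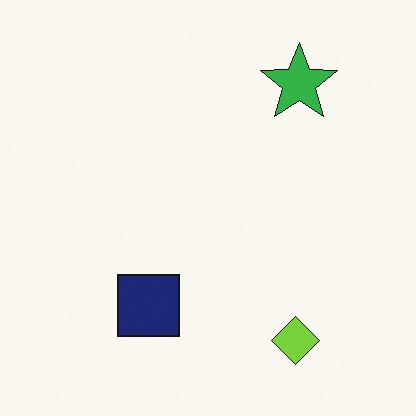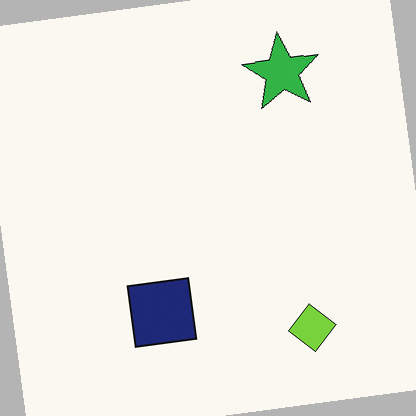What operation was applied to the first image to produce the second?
Rotated counter-clockwise by a slight angle.

Every shape is tilted by the same angle and the image corners show triangular fill wedges — a whole-image rotation by a non-right angle.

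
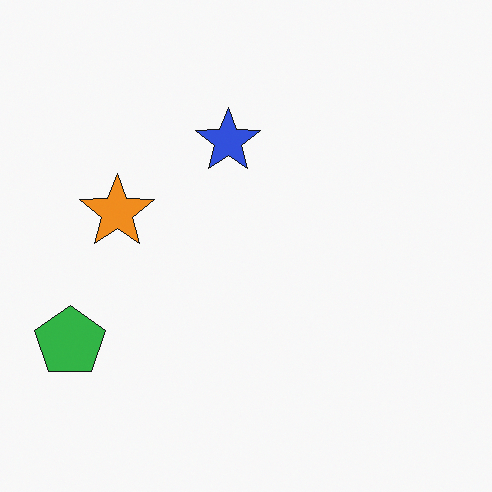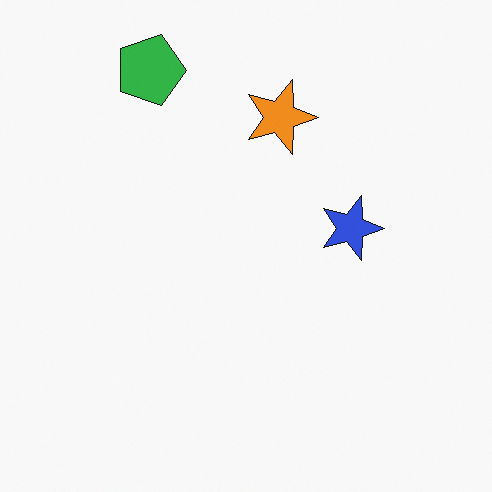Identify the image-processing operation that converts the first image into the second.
It was rotated 90° clockwise.

The green pentagon sits in the bottom-left of the first image and the top-left of the second — consistent with a whole-image 90° clockwise rotation.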